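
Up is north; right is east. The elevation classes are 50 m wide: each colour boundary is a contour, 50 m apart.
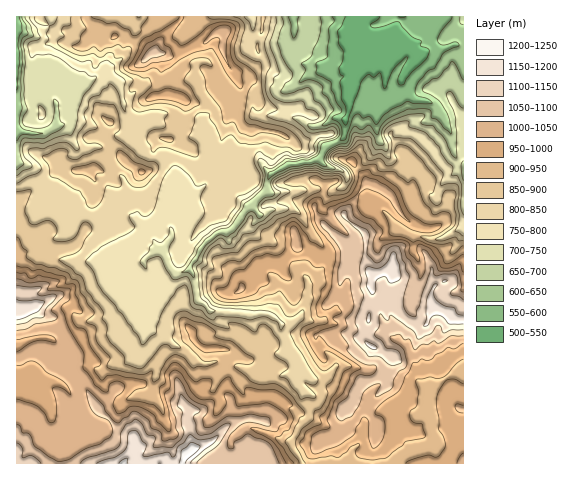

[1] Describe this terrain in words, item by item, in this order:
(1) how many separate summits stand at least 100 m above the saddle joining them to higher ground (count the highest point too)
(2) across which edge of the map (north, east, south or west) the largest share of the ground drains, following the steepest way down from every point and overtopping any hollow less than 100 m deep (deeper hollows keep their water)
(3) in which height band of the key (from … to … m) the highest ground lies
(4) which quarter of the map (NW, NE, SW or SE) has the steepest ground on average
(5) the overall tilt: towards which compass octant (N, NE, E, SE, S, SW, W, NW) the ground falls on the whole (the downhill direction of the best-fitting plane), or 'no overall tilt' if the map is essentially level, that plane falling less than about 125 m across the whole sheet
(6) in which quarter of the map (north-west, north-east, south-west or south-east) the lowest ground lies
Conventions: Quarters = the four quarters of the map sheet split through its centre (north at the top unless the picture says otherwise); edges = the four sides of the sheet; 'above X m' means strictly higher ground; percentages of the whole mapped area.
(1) There are 5 summits with 100 m or more of prominence.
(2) Most of the ground drains across the northern edge.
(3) Between 1200 and 1250 m: that is the band holding the highest ground.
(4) The steepest ground, on average, is in the north-east quarter.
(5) On the whole the ground falls towards the north.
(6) The lowest point lies in the north-east quarter of the map.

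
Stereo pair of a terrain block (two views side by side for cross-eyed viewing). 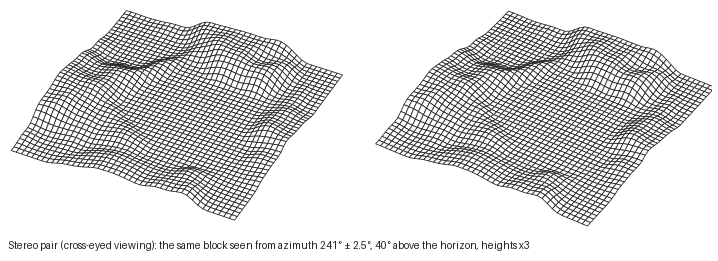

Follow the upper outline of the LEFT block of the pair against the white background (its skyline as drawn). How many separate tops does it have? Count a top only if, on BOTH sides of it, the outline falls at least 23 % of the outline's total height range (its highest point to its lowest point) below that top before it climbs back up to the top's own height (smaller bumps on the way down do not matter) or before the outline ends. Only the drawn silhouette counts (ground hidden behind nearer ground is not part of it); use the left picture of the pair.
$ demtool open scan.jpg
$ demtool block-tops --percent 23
1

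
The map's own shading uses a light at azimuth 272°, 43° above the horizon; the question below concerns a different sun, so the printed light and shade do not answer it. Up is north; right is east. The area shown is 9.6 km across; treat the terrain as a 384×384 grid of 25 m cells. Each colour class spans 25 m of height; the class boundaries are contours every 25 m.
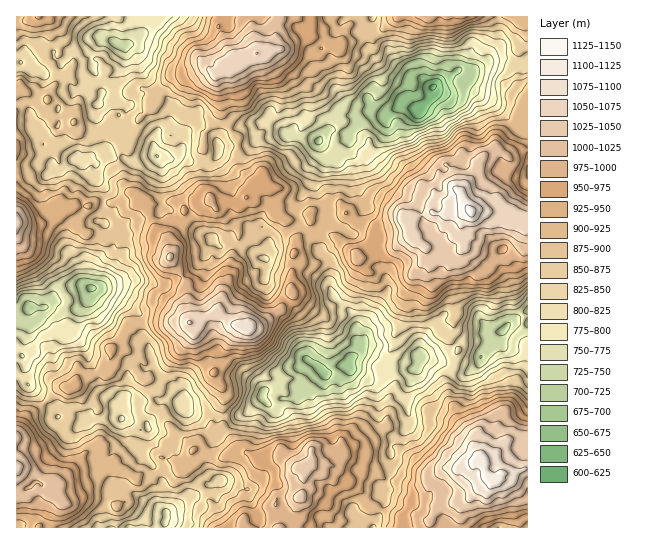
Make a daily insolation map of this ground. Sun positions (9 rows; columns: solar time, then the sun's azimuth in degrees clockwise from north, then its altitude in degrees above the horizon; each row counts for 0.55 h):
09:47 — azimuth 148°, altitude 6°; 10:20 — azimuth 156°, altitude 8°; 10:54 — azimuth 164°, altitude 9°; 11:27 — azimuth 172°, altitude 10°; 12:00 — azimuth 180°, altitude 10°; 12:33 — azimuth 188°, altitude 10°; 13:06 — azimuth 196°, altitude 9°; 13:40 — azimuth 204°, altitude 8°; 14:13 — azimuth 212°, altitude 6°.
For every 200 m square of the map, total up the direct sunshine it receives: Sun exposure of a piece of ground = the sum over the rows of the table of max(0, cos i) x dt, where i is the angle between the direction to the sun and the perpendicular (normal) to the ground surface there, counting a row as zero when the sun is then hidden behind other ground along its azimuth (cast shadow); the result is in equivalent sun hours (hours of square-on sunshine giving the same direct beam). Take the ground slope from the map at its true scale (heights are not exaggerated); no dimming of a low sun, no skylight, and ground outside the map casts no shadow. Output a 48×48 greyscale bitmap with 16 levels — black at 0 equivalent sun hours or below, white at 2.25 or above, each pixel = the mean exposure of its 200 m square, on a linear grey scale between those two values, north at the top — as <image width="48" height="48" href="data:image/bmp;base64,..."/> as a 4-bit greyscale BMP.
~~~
<image width="48" height="48" href="data:image/bmp;base64,Qk32BAAAAAAAAHYAAAAoAAAAMAAAADAAAAABAAQAAAAAAIAEAAATCwAAEwsAABAAAAAAAAAAAAAAABEREQAiIiIAMzMzAERERABVVVUAZmZmAHd3dwCIiIgAmZmZAKqqqgC7u7sAzMzMAN3d3QDu7u4A////AHRa3Lm7ynUzQwFDIyN2V2VoRGZniZvcuMypvLqbqGZlQhARNmZ5mHWIQSI3mKzdvJiIVHdSV4u4MyIAElaHhnpiI0RURou7qVRFVDVUW7u6hBEiMgMlZ5llVEd1ZmebuKdTNDN5hmZ6p1VXdVd3mGRndDRomYZVeGUgEkRVISZmib2od2VWVWVVMzI1ZnZDFBIxAUZTMlZDZ3eXVlITNFdmM0EBIjUzIUQyABRTRSNERBEiAjESQkNUZBABEiATRUMQAAEQAQJDEjIAAAAAARIjQwEREiISNAERMhAAFEYwATIAAAAAAAEiRDMyERIiEAJERVVDRpUQE0UQAAAAAAABIyUzIAASIAA3mpVFREMyRnmiAAAAAAAAESMiMQABEQAYvJd4iHZ4iZdmEAAAAAAAEiEBAAAAAAFENGrcmIZ4mYQ0VCEAAAABIhABAAAAARIhETV4dDasp1Z4pjEAAAAEQxERAAAAASIRIRNWdlfO2Feu7IQQEQASM0MjQwAAAFQxABRmdleKy5rf/+lmeHUySHVmVSAAAyERABIDVoqZu6vf/avNupZFd3iZhTEAERETIRACZ5qpiJmYeL7/24iHVpqmZ0MyAUMhIQACI0RENIUREn26loqYiry3V3epZUQyMgAABFIRATMAADaYU1m8qqrchpu92IiGUxARI0MRAAIAABaHQ4zcl4msqt/93P/JQzMzMSIzIAAQABMzRqu6hquZ3e/tzf7MqaqYZnmVEAExACIkiXmpd3mazKmqvM7Ku7vKmaq1EAATERNWZ5qWiEWHeZdYmrqnaaqYZ1NGMhASMyRTOYU1eph1V5hUaYZomtqmdlMSMhNGdVM1hzAlV6dFdVd5iXVYqWY3VEMSRXdlRnQ2ZCI1VWVHZ2aruGVGl0JEVCADjNqIipdnRHdDaGZ4icuJdiIlaJmGiENGeZibuGJEZlURQyJlRndkQgEjQyRFZlRTVVRYd1UhJCFFIAM0VREjEAEQEAAUQgABIxEzZ3dQEQEiITRCRCEQABIAAQEzAAAAAAEiRBARAAAAARESEBMRIjIxEBIxAAAAAAAhIhAQAAAAAQATEBRTZnZWVEUjQhASMxEgABIhAAAAAQABESRnZlM1eah2ZkV0RkMyAAAQARERAAAAAhA0EyNneXeFV4Z2VHdjEAAjMzMhAAAAAAAAADVlZ1NWV4dXZIhDM0VYhWQgAAAAAAAAE1V1VDIjNJp3VXmKloh2dkMhEAAAAAAANFh2MTMzRGdnmanMqquqqGVFQQAAAAAAJIYjMkVFdkWcztyprcu8qJplVCEAAAACRCETVlVUIyeqq8zLztqXibundUIAAAATIgAjRURiACRVeWmry5qJq6q8h1RUIAARECN0NFUhABMkdDRGq7qXiaiZiJeHZVZDRIdVVDEQATIiIAE0Vol2R4ZYe+663JiFZ5h4hCETVDMhAAABEBFHhEV3vN///ZiYaLy6d5mZhkEQADEBASI2QxRWrbz/7/7JmmiXeauqZmIAAjNDEUZ0RENCabu6rf67lw=="/>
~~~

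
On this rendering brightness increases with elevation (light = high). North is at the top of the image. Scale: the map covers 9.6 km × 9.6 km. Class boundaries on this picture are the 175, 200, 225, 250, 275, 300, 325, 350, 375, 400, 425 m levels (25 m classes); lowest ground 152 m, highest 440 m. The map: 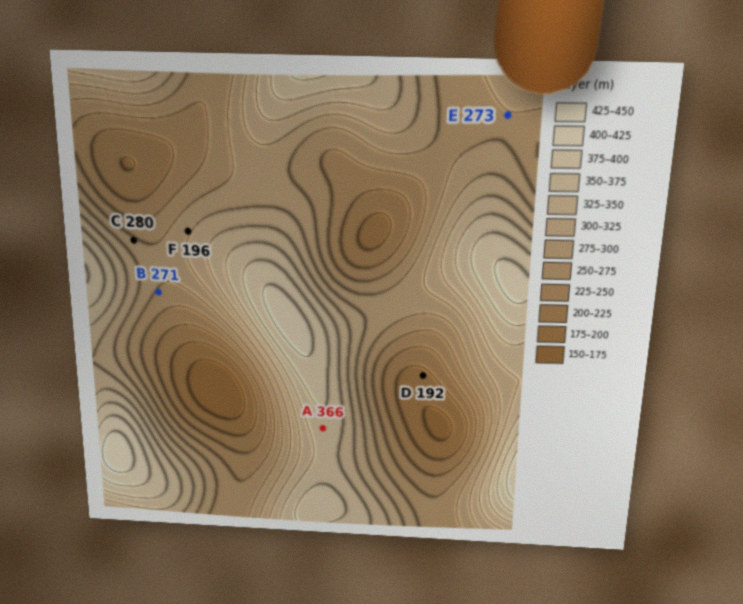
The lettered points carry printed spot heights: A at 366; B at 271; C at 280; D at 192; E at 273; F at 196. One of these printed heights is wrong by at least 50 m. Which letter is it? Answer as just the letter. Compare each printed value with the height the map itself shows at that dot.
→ F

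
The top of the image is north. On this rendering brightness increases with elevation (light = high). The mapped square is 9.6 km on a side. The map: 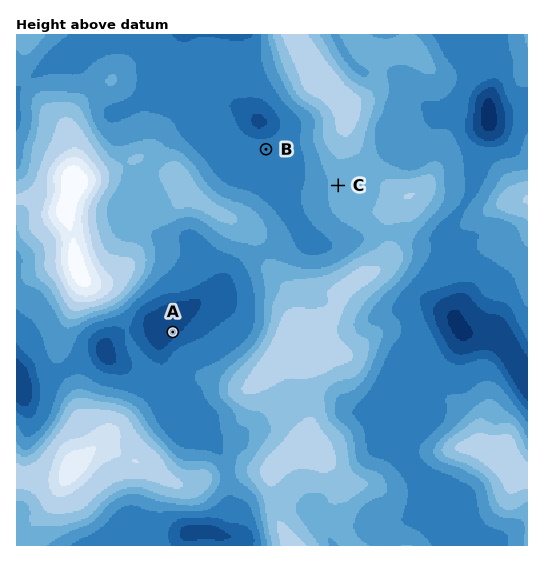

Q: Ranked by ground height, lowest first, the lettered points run A B C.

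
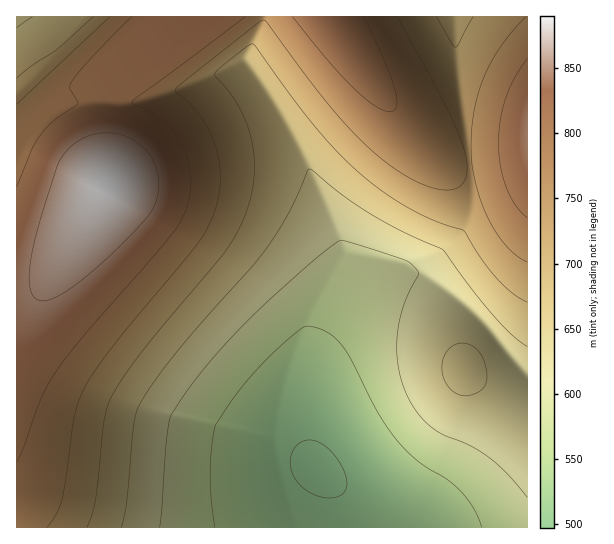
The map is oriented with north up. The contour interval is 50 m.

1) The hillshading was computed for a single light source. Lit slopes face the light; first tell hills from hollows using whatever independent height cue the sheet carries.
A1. SW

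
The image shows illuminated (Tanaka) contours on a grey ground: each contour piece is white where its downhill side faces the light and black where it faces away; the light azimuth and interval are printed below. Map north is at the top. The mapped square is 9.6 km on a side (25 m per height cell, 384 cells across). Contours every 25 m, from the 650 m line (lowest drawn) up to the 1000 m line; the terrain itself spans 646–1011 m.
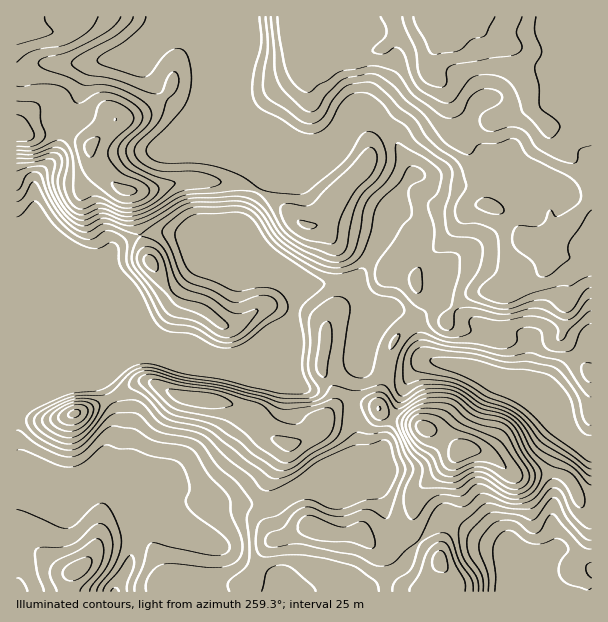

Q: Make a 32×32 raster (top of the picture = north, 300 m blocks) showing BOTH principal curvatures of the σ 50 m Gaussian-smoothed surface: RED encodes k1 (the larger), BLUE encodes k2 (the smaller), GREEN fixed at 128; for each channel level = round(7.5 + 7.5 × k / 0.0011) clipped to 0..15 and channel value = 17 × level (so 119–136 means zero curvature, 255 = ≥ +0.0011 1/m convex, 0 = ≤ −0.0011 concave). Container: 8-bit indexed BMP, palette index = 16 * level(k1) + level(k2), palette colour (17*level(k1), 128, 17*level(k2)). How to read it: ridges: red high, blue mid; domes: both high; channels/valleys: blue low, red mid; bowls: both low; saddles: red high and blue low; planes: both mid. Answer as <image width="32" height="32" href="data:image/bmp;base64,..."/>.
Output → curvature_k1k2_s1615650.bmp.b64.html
<image width="32" height="32" href="data:image/bmp;base64,Qk02CAAAAAAAADYEAAAoAAAAIAAAACAAAAABAAgAAAAAAAAEAAATCwAAEwsAAAABAAAAAAAAAIAAABGAAAAigAAAM4AAAESAAABVgAAAZoAAAHeAAACIgAAAmYAAAKqAAAC7gAAAzIAAAN2AAADugAAA/4AAAACAEQARgBEAIoARADOAEQBEgBEAVYARAGaAEQB3gBEAiIARAJmAEQCqgBEAu4ARAMyAEQDdgBEA7oARAP+AEQAAgCIAEYAiACKAIgAzgCIARIAiAFWAIgBmgCIAd4AiAIiAIgCZgCIAqoAiALuAIgDMgCIA3YAiAO6AIgD/gCIAAIAzABGAMwAigDMAM4AzAESAMwBVgDMAZoAzAHeAMwCIgDMAmYAzAKqAMwC7gDMAzIAzAN2AMwDugDMA/4AzAACARAARgEQAIoBEADOARABEgEQAVYBEAGaARAB3gEQAiIBEAJmARACqgEQAu4BEAMyARADdgEQA7oBEAP+ARAAAgFUAEYBVACKAVQAzgFUARIBVAFWAVQBmgFUAd4BVAIiAVQCZgFUAqoBVALuAVQDMgFUA3YBVAO6AVQD/gFUAAIBmABGAZgAigGYAM4BmAESAZgBVgGYAZoBmAHeAZgCIgGYAmYBmAKqAZgC7gGYAzIBmAN2AZgDugGYA/4BmAACAdwARgHcAIoB3ADOAdwBEgHcAVYB3AGaAdwB3gHcAiIB3AJmAdwCqgHcAu4B3AMyAdwDdgHcA7oB3AP+AdwAAgIgAEYCIACKAiAAzgIgARICIAFWAiABmgIgAd4CIAIiAiACZgIgAqoCIALuAiADMgIgA3YCIAO6AiAD/gIgAAICZABGAmQAigJkAM4CZAESAmQBVgJkAZoCZAHeAmQCIgJkAmYCZAKqAmQC7gJkAzICZAN2AmQDugJkA/4CZAACAqgARgKoAIoCqADOAqgBEgKoAVYCqAGaAqgB3gKoAiICqAJmAqgCqgKoAu4CqAMyAqgDdgKoA7oCqAP+AqgAAgLsAEYC7ACKAuwAzgLsARIC7AFWAuwBmgLsAd4C7AIiAuwCZgLsAqoC7ALuAuwDMgLsA3YC7AO6AuwD/gLsAAIDMABGAzAAigMwAM4DMAESAzABVgMwAZoDMAHeAzACIgMwAmYDMAKqAzAC7gMwAzIDMAN2AzADugMwA/4DMAACA3QARgN0AIoDdADOA3QBEgN0AVYDdAGaA3QB3gN0AiIDdAJmA3QCqgN0Au4DdAMyA3QDdgN0A7oDdAP+A3QAAgO4AEYDuACKA7gAzgO4ARIDuAFWA7gBmgO4Ad4DuAIiA7gCZgO4AqoDuALuA7gDMgO4A3YDuAO6A7gD/gO4AAID/ABGA/wAigP8AM4D/AESA/wBVgP8AZoD/AHeA/wCIgP8AmYD/AKqA/wC7gP8AzID/AN2A/wDugP8A/4D/AHWGtsWUcKapmJenp6iXdnaWh3Z2laa3lsjJkoeHh5aXhaa36dmUcaeYl5eGpbR0hYZ0dZemc5XpxoSDh4eGqIWWloWG6KeCp4aFdWVk2MiWhqenyKeWkvmVZHV2lIV0tYeHdnXHloSXdneHhoW3p8fp18e5hKaUk7R2dVPHlITIh4d3dqaVdoeHh4eHlpV0p7hzhbiUt7dklZeDlMRyldh3h4d3h4aGiIeHdnaGppOBk3V1hHO41oS1dIPZ14G05YeHhYWGhoeHd3aGh3aGxqNyd4d3dISk1sditfrp0vizdYOUpHSGdoZ1ZXaHh4eo2YSBc4VzlJS1+vb3x4WlpnGDlrjHgnV2loZldZeXuMjH98ilplGU+sXXyKfJhXRxosL3+fu1c3aVpoeWppe3lpXH2YO09PP9yJaVyMmTcoPYhJDR+fTEdXXZ+Pj39/nEtaP2tPb5gNe4ypWDkIF3c8Z3h4OAcMP2+Pf107CAgHFwkMR2hNNgs6akgXKEdXR12IeHd3d3g7DAgHBxhId3d4LZp3V11pRycIBwgpR1daXIh4eHh3eHh4eHdoKhkYZ3c8e4dXTntVKClKXY2LXIx4WHh4eHh3eHhJNzpfroknRzt7iFhpT3w+notqWEdHTFZIeHh4eHd3eDudf3t7X4xpKouJeGdIOkt7RylKV0hdmTd4eHh4d3cqX3xqiFdKe1hYSmlpOVlch0tujp6caVx6SHh4eHd4SC99Zkc4V3hYaGgpGBk8qmuHWFhpaGpqiGloeHh4aFg9f8pnN3h3eHgoGWuciht4enhnZ2l4aWqJeXh4eDo6VSwcODdXeHd4OjucjImIWDp3WmhnV1qKiXh3aFc5Lnc4OzkXJzdIV0cbj5yKeHhnSWhYa4h5amhoeXh6WAt/uyyNrIlWNzg3PF96eVx6dmdHWXlqi4uJd2mIaXtJDZx7X4+ff19vj399aEdHW355eGk4Z1ppWGdoeGdaaRkIS2x7aEdIWmppWFhnd3hnS36ZeEZHSVpnZ3hoWWp7e0kNjHk2JjdYWFhoeHd4eHdnTYp5KGl8eXdXWWqKd26da0psfXpoSEh4eHh3d2hKWEhbaTdZeol5WodZa4l5enhnaGl8rZxpaFh3eHhYaYyZV1hYSGhqaWlbi3p5eHhoenqJW3qJakp5aGd4Wnl5e4hmRkdpeXuKd0ZIW3hnZ3hZeXhpWFdHW4l4Z3hZeWuKe3hXWGhbm4loaGprh2d3eEcoFycnR2dqenhneGhae4h6fIx6eEt5aGh4eWloaHh6enuKeWhYWGhpaHh3dyx6eHh4eHl4WnqKiXl6eXhoeHmJeWp7i4poWHh4eHh4LYh3eHh4eGhriHh4eHh4Z2d4c="/>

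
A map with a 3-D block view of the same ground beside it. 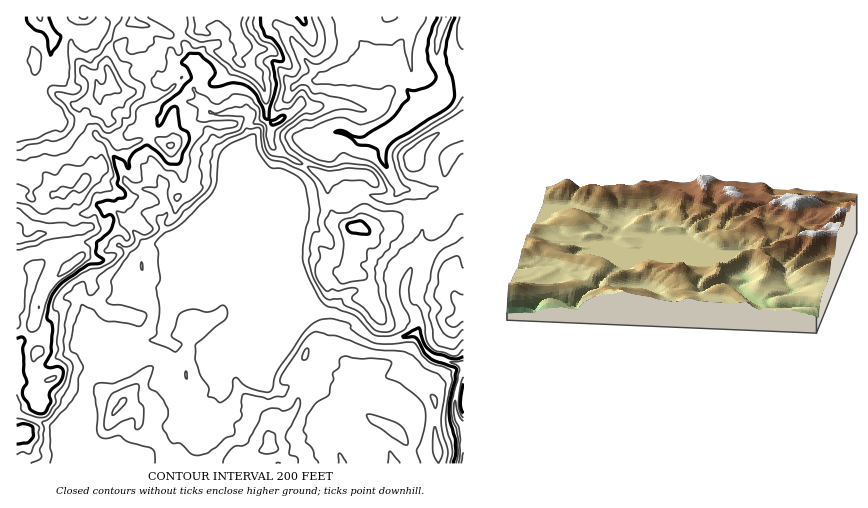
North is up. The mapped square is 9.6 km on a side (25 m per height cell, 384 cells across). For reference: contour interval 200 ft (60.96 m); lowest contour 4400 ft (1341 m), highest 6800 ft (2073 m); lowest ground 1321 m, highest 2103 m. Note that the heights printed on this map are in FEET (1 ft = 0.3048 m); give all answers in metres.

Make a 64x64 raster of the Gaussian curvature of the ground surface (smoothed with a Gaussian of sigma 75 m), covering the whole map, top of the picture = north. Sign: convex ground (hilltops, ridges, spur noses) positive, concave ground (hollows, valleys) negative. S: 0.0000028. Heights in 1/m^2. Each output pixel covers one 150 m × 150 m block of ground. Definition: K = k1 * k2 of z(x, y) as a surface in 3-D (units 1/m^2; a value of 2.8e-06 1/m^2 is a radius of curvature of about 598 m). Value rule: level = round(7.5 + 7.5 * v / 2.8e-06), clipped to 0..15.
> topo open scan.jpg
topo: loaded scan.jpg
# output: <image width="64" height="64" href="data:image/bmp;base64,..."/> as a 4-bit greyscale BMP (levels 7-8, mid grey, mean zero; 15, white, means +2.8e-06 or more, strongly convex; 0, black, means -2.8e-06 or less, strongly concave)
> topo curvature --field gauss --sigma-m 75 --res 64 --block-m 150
<image width="64" height="64" href="data:image/bmp;base64,Qk12CAAAAAAAAHYAAAAoAAAAQAAAAEAAAAABAAQAAAAAAAAIAAATCwAAEwsAABAAAAAAAAAAAAAAABEREQAiIiIAMzMzAERERABVVVUAZmZmAHd3dwCIiIgAmZmZAKqqqgC7u7sAzMzMAN3d3QDu7u4A////AGhWeIiIeIh4iIh4iIZnd4mHh4hqh3eId3eIeIeIhjVvd2d3d3h3eIeIiHd4eId3iHZnl1d3eHd3d4h3iHd4y6B2Z4iIh3d3h3d3d3d5iIeIh3i4iId3d3iId4d3d3i5i5und3d3dmeHiHd3h3iIh3eIiJeIiHh4eHd3d3d3eHeAn8iIiId2eHeJh3iId4h4iHd4hniIh3d4h4h4iHh3Z4d8YZqIeIeKd3iHiIiHeHh3iId3eHiIiHd3iHiIeIZmf8IAVoiHiIuHd4d3eHd3eHeId4d4eIiHd3iIiHeIhlbTpZ/Hd4d4epd3iHd3d3d3d4h3h3eIiIeIiIiHd4iGZ6a3ntdXd3d4mneId3eHiHd3iIZ4d4eIh3eHd4h4iIiXqkqrh4d3h3ebh3h3d3eHiIeYh3aHh3d3eId4iIiIeqdmOYQmdnd4dniIeHd3d3eIhmeKtZd3d3eHd3eIh3d4doaWZ4qGeHd4h3d5h3iId3h2eIiGh2d4h3h4h3d3eHiKYJd2j/eJhol3hmeIeJiId3d4h3e4eId4iHd3d3d3eIuGaGZ51lZ3eHeHeHd4p4iHd3iHdoiHeId4h4iHiIdmm2eHVlR2VneHeHd4d4dniId3d4d3eIiHd4iHiId4h1iwD5i7hWl3iHiIh3d3d3eIh3d3h3eIeYd4iIh3d4iGtrekZ6qYepeIiIh3iHeId4iIiIiIeIiKh3d3d3Z3iKcWuMWYVneJmIeIiId4iHd3h4h3iIiIh3moeHh3iXaHcSyYh4hFeHeIh3iIh2d3d4h3h3d4iIh3d5h4d3pDZWaeeHd4dcR4eIiHd4iIh3d4iHd3d3iIiHd2Znd3eHrLZneHeaeGt2d4iIeId4mXeIeId3h3eIiId3d3d3iYiphndoibtXiId2eIl4iIiIh3d3d3eHd4iIiId4d4eJeMl3d4d3d4dol6eHZ1Z4h3h3d3d4h4d4iIiIiId1h4douXh2d3Z3eHeGynhpd4iIh3d4d3eHd3iIiIiId1Z2iYhniHdoiHiJh3OKiomId4d3eIh3d4d3d4iIiId3aXdndmeIh3eIh3d4dkmah4h4iHd4h3d3h3d4iIiIh3eZaIhUd3h3d3d3iHh3M4iFZ4iIeHd3eIiIiIiIiIh3Z/lqmYd4iIeIeIeHeIh42Ilmd4eJd3d4iIiIiIiIiHd4t3eal3iIiId4mYeIiHnXhYqGiIiIiIiIiIiIiIiId2h3d4d3d4iIh3iZdoh3d4rzJ6p5eHd4eIiIiIiIiId3d3d3d4d3h4iHd4h1h3iIdqibdgcnd3eIiIiIiIiIh3d4h4d3d3iHiIh2d3ppeYhlM3ieanp4iHd4iIiIiIiHd3qIh2d3iHd3iGZ3ekmleHd3d3XaKGeXd3iIiIiIiId3eGiHZniHeIdnl3h6Z5Z6db6lcnB/0mZ3d3iIiIiIh3d3WHfMuXd4d3iZd3l4eHd4m5S4yJh1WWeHeIiIiIiHd4iKZby3d3d3d4iIlnh3h2hnZ4SFd4qHiHeIiIiIiIiIiHdmh4d3d3d3eIeXh3aHd2JuhXeHhnVoeIeIiIiIh4iIdWmXZ3d2d4d4dnd3d4iHh6mHh2eWPciId3iIiIiHiIh2eId3iKiId3h3iHd5mnd4l3aVeHltqJhXd4iIiIiIiHV4h2RVSXeHeIeId3eJZchodYiIeIZXioV3iId3iIiZZHmYiMhJdoZnd3eIh3eH2ldn15eIp2iIlnd4d3eIiZiMhod52HVndnd3d3d3h4eYSZVJh4d3Rnh4iHh3d4iJZrhjyY+2d4l2d4d3eHeHd3Z+rYiHh3ZXd3iIh3dkmYUDeYeIiGd3q5d3h3d3iHd4h3hpVpiIh1d3eIiHdzRyh2irlFd0aFjMl4iHhnl3h2iIhzd3mpiqeIh4qIh1X6BYmJmGeHd3SLuXiIh1iVl4l3eEPGiGRv+niHaJh4WPh5mYiHiIh3dGiIh4iIl5iHZmdqZHeJIWipVnh3h3y5da24iHd2d3iHZ4iGd3iIiHemOK90Sbd3lzdmY4mKW/UCrJh4iIh3eIiIh3eHeHiHeLtXaZ+ndXiXaJdjmu8AJKqImGiIiHd3d3iHd4d3d3iImTVHSHZ3l4eHh2h3hyddKqaIiIiIiIiHd4d3h2l3eHiol3mXiIunZ4d4e0WYn6AHYIOpZmZ4mZh4iHiJeJd3d3fFaIeGeXd4SIeGmHeHdUim9khmd4d3h3d3eImTh3dbhnVpd4iXRpd4d4eIeHiPt7jpd3eHeIh3h4h4iJN3h1qHu3h4h4l2dZeJaYeIiWuXfDeYeHd3iImWZ3d3hnd2R5ZYaHp4h3ipd4Roh3iYR4iLBbl4d3d3iHWZh3mHd3Z5mHpXeYmHZ4Z9xYd1N3apiHh3iniIh4d3iJiJaHeImHiIj2S7dniHiIR3iIhqlXhYioVneId4eIeHh3hnd3fKeIdHh8iId3eIdJuIiHuWZ3ZYdFd3d3iIiHd3eIiHd5lnd1iYU3d3h3h6ipeKh2d3qGeGmHd3h4iHd3d4WHd3d3d3aYpkd3iHeHhGYod4ukj4d4iod3d3d3d3d3iId3iHeYl4iXRoh3d4d4eXd4eJeGV4eah3d3d4d4d3eId4d3hndlh4lniWd4pgPbpnd1d6dXl4qHiHh3iHh3d3Z3l3d1d3VliolpiHh3d4d3d2WYmXeId3d3d3eIiHd3eni3dqeXavpGeWhnmZmHmXd3iHiHV3p4mId3d4iIeJm0ty"/>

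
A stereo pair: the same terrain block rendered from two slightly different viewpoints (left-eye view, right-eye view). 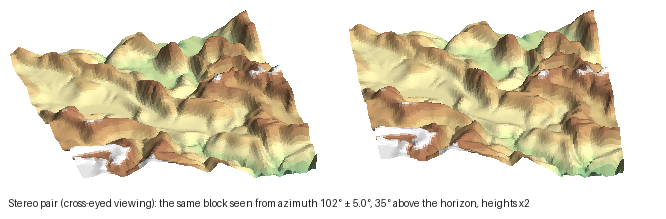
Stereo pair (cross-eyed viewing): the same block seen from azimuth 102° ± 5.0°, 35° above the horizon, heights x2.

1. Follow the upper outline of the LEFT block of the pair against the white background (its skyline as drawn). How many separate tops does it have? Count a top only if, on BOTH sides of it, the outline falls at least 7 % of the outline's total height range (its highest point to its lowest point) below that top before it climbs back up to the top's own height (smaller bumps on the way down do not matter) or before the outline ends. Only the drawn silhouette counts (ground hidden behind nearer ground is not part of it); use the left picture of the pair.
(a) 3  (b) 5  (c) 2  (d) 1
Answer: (c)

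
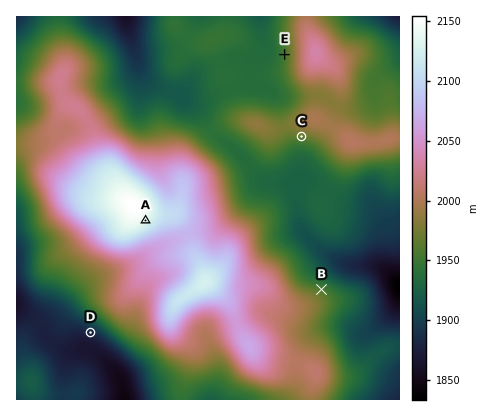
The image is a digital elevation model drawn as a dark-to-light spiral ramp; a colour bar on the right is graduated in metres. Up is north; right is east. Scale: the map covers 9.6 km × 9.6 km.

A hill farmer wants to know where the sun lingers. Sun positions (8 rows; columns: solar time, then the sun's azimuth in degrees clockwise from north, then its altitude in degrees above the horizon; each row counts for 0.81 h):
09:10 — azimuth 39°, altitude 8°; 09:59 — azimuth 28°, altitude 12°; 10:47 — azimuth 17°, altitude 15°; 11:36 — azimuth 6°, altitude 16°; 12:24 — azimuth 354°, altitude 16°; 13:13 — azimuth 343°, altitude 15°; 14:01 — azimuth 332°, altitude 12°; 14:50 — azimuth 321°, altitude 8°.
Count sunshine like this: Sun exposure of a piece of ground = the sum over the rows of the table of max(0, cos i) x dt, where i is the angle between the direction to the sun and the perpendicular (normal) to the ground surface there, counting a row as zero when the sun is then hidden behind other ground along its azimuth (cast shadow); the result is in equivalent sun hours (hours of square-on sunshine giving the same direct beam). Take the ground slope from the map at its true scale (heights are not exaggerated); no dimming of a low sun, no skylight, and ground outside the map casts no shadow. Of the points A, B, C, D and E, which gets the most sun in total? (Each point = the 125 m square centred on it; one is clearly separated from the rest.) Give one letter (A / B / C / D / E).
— B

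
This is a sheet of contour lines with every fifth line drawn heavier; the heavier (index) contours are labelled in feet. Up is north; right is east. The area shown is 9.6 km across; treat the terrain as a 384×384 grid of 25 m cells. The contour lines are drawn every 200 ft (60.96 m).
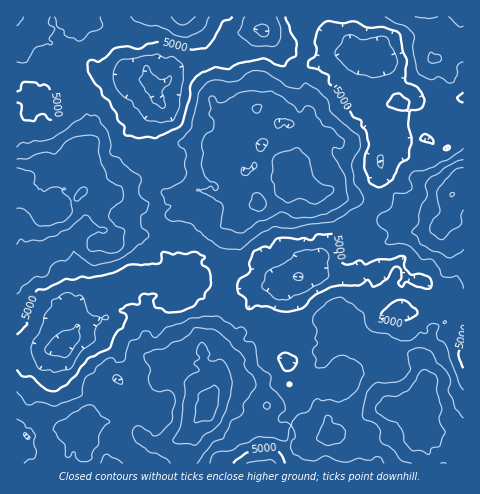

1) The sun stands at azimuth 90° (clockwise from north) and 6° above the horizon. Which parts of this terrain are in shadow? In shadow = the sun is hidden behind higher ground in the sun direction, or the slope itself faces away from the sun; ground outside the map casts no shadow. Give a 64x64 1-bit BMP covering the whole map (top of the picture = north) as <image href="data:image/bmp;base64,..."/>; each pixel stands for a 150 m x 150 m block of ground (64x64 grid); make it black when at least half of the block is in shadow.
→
<image width="64" height="64" href="data:image/bmp;base64,Qk0+AgAAAAAAAD4AAAAoAAAAQAAAAEAAAAABAAEAAAAAAAACAAATCwAAEwsAAAIAAAAAAAAA////AAAAAAAOAs4AfggeAA6ETAAeAD8AB4HYAA5APwAPg9wAAeB/AAcD3wAB8H8ABgC/gAHwfwAHAP/AAHH/AAMA/8AAc/gAAYB/wABn+AAB4P/gAO/yAAfg/+AAb+OAD+HzcAAH78AP4/kQAQP/wA/x+AABge/AH/nggAPgw8AP/8CAA+BBgA//xMAB4GEAB/9PwABAgMAD/8/AAegAwAH/w4AB+AHAAP9BgADwAIAA7wGAMfAB8ABkAIAD4AGYAGAA0AfwAAAAAADwAfgAAwAEQPgA+AA7AAAAeAD8AHkAAAAwAOgEeQAgAXAAfgG8AOAAcAD8Q/wB4AAwAH4D+AHgADgBHIfwAMwAoAADn+BgAAH4AAG/8GAgAB4AAP/wIAAMvgIAc/AIAAIeAAA/+AAAAQ5GAD/8CAgIgMxAP/wAAAvAnMA//AAAB8wcAD/+BgAH6PwIP/4GAAf4/AA//mcAB+h4AA++JwAP8DwAD4+PAI/wGAAHh58AH/AAAAIRD0A/7AAAA4AHAD/8AAADgAcAf/wAAAOABkB/+AAAABAMQP/zAAAIYAzA//OAAGBgDIH/8wAAAOAAAP/xgIAH4AAAP+OAAD/AAAA/g0AA/+AAAAOAAAH/4AAAAgAAAf/gAAACAA+B/+AAAAYAP4D/wQAABgB/AP/AAAAOAH8Az8QGAs4Af4AOBg=="/>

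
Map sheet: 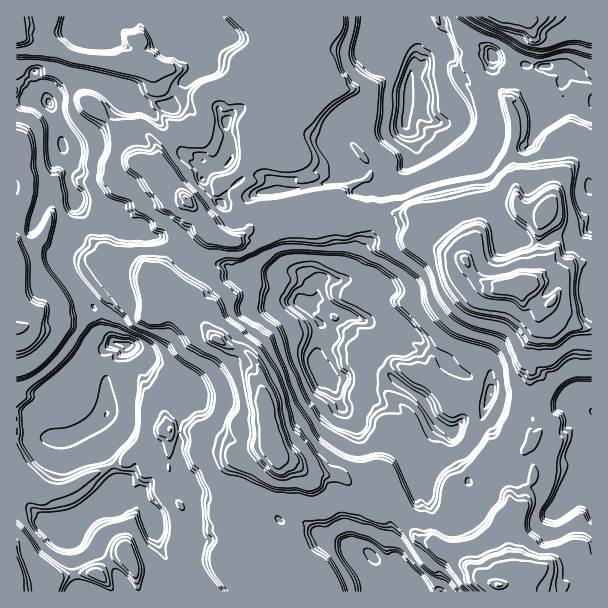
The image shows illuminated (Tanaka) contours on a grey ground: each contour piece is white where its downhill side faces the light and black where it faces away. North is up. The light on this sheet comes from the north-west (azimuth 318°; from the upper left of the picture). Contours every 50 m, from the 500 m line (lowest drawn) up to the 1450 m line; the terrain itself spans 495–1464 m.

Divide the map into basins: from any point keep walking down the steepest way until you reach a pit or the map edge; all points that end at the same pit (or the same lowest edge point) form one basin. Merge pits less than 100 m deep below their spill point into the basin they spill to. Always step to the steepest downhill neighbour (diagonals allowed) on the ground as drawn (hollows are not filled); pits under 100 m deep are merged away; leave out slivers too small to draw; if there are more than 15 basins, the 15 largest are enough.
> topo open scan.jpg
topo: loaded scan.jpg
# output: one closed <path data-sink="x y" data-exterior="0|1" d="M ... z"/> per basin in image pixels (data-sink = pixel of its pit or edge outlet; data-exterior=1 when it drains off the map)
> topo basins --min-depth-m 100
<path data-sink="327 375" data-exterior="0" d="M492 200l-14 7 0 23-6 16-8 13-8-14-11-12-28-22-10 3-38-2-16 8-17-3-9 5-37 1-6-11 2 10-16 10-15 6-6-4-4 0-9 7-6 0-14-6-24-29-5 21-6 9-1 7-18 29 0 9 4 15 14 14 14 6 12 11 9 11 12 8 19 6 10 10 4 10 0 14 6 19 0 14 8 18 2 18 3 3 18 8 12 9 33 0 6 6 27-3 14 20 17 9 6 9 3 9 0 11 4 4 16 2 12 8 30 22 5 6 16 6 2 8 91 0 0-14-18 0-12 10-9 1-15-5-7-8-5-2-12 8-8 2 5-6 0-23-5-25 19-27 2-14 8-10 0-18-7-13-3 3-11 0-3 8-6 4-18 1-2-2 2-9-14-12 3-25-7-11 4-3 3-6 6-18 0-13 13-29 6-27 0-16 6-7 18 0 5 4 10 16 4 1 6-3 3 7 14 11 10 4 16 3 0-111-4-1-6 5-12 1-21-9-6 2-18-4-7-7-17 3z"/><path data-sink="128 345" data-exterior="0" d="M183 196l-13 0-12 9-14 0-14 14-2 30 2 5 18 16 1 7-9-6-24-6-6-5-2-8-16-11-20-7-16-2-6-3-4 1-3 7-13 15-14 6 0 12 2 2 21 2 10 14 0 6-13 23-9 8-11 4 1 171 16-14 11 4 24-2 36-19 21-7 9-11 15-1 2-3-1-9 12-8 6 0 2 4-1 39 5 12 7 7-1 12 6 11 6 5 26-3 19 15 10 1 3-15 4-8-6-7 2-14 6-12 20-18 0-16-10-24 0-14-4-10-2-23-4-10-10-10-19-6-12-8-11-13-10-9-14-6-14-14-4-15 0-9 18-29 12-33-5-12z"/><path data-sink="408 93" data-exterior="0" d="M551 16l-25 1 3 4 1 11-8 9-10 16-1 9 1 6 5 5 0 13-8 12-5-6-12 0-8-10-8-17-6-6 0-9 4-6-2-13 10-19-176 0 0 11-5 8 1 18-4 21 9 3 0 7-11 12-7 15-33 24-3 6 0 17-5 9 2 15-15 12 3 12 10 18 0 6 15-6 13-10 17-4 12 0 5-4 4-7 4-1 6 2 5 6 12-1-4 11 8 4 8 0 16-8 38 2 10-3 28 22 11 12 8 14 8-13 6-16 0-23 2-2 12-5 9 8 17-3 7 7 18 4 7-10 6-20 8-12 14-14 14-8 0-123-23-3-5 4z"/><path data-sink="50 104" data-exterior="0" d="M17 32l-1 114 9 3 0 21 5 19-5 12-9 8 0 48 14-5 13-15 3-7 4-1 6 3 16 2 20 7 13 9 11 15 24 6 9 6-1-7-18-16-2-5 2-30 14-14 14 0 12-9 12-1-12-13-12-4-17-12-5-5-8-21-37-35 9-18 3-13-1-3 2-6-2-4-28-3-11-4-4-5-32-9z"/><path data-sink="119 504" data-exterior="0" d="M168 430l-6 0-10 6-2 2 1 9-2 3-15 1-9 11-21 7-36 19-24 2-11-4-17 15 1 82 10 1 9-1 6-5 14 0 28-6 14 2 13-14 11-6 5 1 10 19 10 2 15 7 17 5 12 0 12-8 7 8 6-8 18-11 0-12 12-23-9-2-19-15-26 3-6-5-6-11 1-12-7-7-5-12 1-39z"/><path data-sink="372 557" data-exterior="0" d="M276 456l0 3-20 18-4 8-4 18 6 7-4 8-2 12-10 16 10 2 9 8 21 9 13 9 10 10 4 8 194-1-1-7-16-6-5-6-30-22-12-8-16-2-4-4 0-11-3-9-6-9-17-9-14-20-27 3-6-6-33 0-12-9z"/><path data-sink="591 411" data-exterior="1" d="M549 304l-11 7 0 15-9 19 3 38 6 9 0 12-4 9-4 15 4 13-6 6 6 14 0 18-8 10-3 17-18 24 0 7 5 18 0 23-3 5 20-9 13 12 18 3 15-11 12 2 7-2 0-248-26-8-14-11z"/><path data-sink="227 122" data-exterior="0" d="M258 76l-4 3-17 0-30 11-5 6 0 9 4 9-1 18-26-2-5 8-16 11 0 15 8 6 4 12 32 34 3 8 11 11 14 6 6 0 12-10 0-7-10-18-3-12 15-12-2-15 5-9 0-17 5-8 14-10-1-13 7-8-19-19z"/><path data-sink="491 395" data-exterior="0" d="M515 284l-9 2-6 7 0 16-6 27-13 29 0 13-6 18-3 6-4 3 7 11-3 25 14 12-2 9 2 2 18-1 6-4 3-8 11 0 10-10-4-13 4-15 4-9 0-12-6-9-3-38 9-19 0-15 3-5-14-18z"/><path data-sink="494 56" data-exterior="0" d="M525 16l-42 0-11 19 2 13-4 6 0 9 6 6 12 23 4 4 12 0 5 6 8-12 0-13-5-5-1-6 1-9 10-16 8-9-1-11z"/>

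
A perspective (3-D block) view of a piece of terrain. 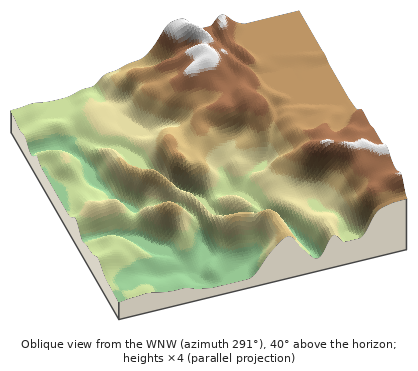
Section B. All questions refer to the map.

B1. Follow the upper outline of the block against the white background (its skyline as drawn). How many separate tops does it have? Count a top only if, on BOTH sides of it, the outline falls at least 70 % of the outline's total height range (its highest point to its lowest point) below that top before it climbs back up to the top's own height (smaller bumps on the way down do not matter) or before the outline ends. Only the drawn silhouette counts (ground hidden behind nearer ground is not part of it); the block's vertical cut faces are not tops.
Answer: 0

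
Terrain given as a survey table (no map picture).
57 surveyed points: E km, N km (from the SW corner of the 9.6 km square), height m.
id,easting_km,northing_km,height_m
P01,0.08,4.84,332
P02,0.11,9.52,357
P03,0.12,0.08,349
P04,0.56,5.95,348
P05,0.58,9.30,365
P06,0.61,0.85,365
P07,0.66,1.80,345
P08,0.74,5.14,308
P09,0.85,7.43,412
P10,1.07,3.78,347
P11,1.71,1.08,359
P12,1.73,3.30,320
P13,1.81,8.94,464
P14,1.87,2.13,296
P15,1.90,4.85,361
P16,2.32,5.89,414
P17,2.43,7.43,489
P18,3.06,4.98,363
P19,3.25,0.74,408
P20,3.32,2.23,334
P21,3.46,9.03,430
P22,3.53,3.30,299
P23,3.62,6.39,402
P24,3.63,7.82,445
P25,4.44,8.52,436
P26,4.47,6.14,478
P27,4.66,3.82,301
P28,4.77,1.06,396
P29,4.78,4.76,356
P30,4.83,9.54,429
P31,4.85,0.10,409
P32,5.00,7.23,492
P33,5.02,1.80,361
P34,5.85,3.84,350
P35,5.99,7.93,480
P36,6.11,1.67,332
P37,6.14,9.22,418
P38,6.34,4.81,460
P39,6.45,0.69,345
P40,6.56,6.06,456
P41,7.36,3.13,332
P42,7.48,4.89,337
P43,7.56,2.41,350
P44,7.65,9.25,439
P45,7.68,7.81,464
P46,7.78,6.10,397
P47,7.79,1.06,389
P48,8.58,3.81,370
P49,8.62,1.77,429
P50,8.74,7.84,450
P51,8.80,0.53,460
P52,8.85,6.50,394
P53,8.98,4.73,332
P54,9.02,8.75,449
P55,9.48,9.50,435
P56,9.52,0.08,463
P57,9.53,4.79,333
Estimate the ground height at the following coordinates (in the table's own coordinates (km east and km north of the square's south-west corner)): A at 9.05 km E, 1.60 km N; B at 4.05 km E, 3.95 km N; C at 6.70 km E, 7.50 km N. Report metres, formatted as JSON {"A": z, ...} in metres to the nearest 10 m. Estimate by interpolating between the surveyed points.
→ {"A": 450, "B": 300, "C": 470}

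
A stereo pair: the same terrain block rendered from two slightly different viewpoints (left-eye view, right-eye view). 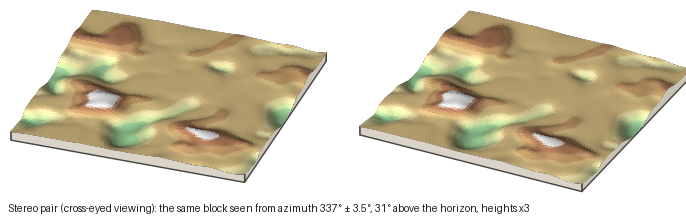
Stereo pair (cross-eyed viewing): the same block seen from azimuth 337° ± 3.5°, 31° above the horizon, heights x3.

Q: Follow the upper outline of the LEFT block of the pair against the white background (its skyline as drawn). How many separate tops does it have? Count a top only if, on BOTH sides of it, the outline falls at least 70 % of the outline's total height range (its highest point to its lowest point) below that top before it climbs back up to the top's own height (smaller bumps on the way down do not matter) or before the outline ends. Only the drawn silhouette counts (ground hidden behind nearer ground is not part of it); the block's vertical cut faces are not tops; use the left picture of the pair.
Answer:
0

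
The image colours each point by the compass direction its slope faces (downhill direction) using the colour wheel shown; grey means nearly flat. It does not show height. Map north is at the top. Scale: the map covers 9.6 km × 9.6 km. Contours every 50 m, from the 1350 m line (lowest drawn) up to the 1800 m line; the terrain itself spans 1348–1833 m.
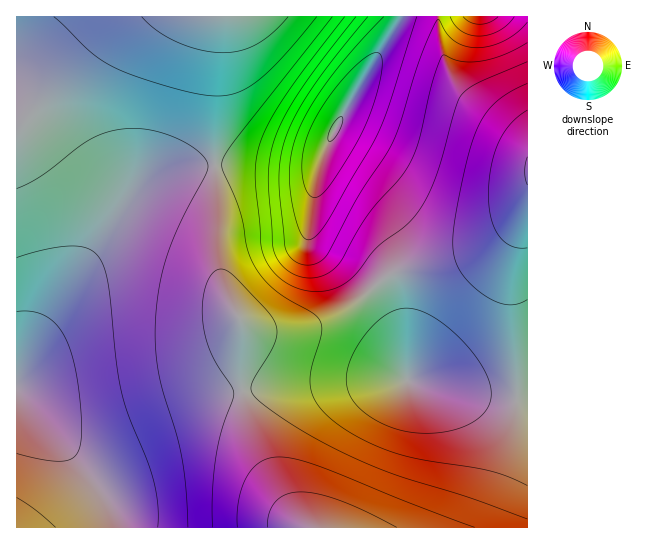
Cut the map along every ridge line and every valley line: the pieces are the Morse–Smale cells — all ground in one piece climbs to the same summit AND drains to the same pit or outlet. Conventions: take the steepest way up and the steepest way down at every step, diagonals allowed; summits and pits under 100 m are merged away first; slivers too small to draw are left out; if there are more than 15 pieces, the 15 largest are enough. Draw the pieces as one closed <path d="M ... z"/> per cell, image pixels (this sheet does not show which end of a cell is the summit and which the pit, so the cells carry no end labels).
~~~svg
<path d="M214 165l-40 6-31 13-15 15-11 15-88 133-13 27 1 154 291-1-15-13-10-16-20-40-15-39-5-22-3-27 3-41-2-7-16-29-6-24 0-47-3-52z"/><path d="M321 160l-6 7-9 2-56-4-35 1 4 56 0 47 6 24 16 29 2 7-3 41 4 33 15 46 24 49 10 16 16 14 218 0 1-127-21-1-46-7-48-10-6-4-3-28-5-25-14-31-20-23-15-11-29-16-10-12 1-27z"/><path d="M438 16l-39 1-6 14-36 58-32 60-10 38-4 46 10 12 29 16 15 11 20 23 14 31 5 25 1 22 4 8 76 16 42 3 1-255-57-45-14-14-8-13-8-23z"/><path d="M221 16l-104 1-42 44-42 49-8 9-9 2 1 252 28-52 83-122 15-15 15-8 21-7 36-4 0-78z"/><path d="M398 16l-176 0-3 11-4 60 0 78 35 0 37 4 19 0 9-2 5-5 12-28 25-45 36-58 6-10z"/><path d="M527 16l-88 1 0 20 2 13 8 23 8 13 14 14 56 44z"/><path d="M118 16l-102 1 1 103 8-1 8-9 42-49z"/>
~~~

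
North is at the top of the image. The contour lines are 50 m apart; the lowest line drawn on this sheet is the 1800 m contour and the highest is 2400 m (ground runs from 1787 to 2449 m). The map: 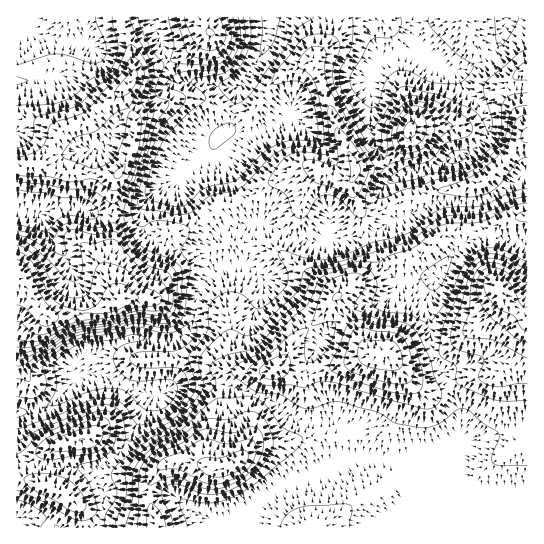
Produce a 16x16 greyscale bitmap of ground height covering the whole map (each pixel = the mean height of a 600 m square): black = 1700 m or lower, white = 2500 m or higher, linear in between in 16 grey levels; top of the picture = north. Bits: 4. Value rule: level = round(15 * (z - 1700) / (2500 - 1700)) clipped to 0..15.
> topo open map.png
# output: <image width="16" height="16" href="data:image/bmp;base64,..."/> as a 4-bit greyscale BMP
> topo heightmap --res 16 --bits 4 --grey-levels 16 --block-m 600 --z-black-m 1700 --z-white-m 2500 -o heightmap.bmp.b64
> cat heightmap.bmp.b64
<image width="16" height="16" href="data:image/bmp;base64,Qk32AAAAAAAAAHYAAAAoAAAAEAAAABAAAAABAAQAAAAAAIAAAAATCwAAEwsAABAAAAAAAAAAAAAAABEREQAiIiIAMzMzAERERABVVVUAZmZmAHd3dwCIiIgAmZmZAKqqqgC7u7sAzMzMAN3d3QDu7u4A////AGd4qIiJiIiIeGiruYiIiIh4hpvLmIiIiUV1WJmIiZmZVERFiZmruaqFRFZ4qcyqu8uXdWaJqprNyrumVWmoiM2pqXVVZneImXeHVVVVVWd4d4c0RWZ1VWaZiEM0ZnVTRomIUzM0VHU1ZolkMzQyQzRmaGZSRSIiI1VnV3M0MiIi"/>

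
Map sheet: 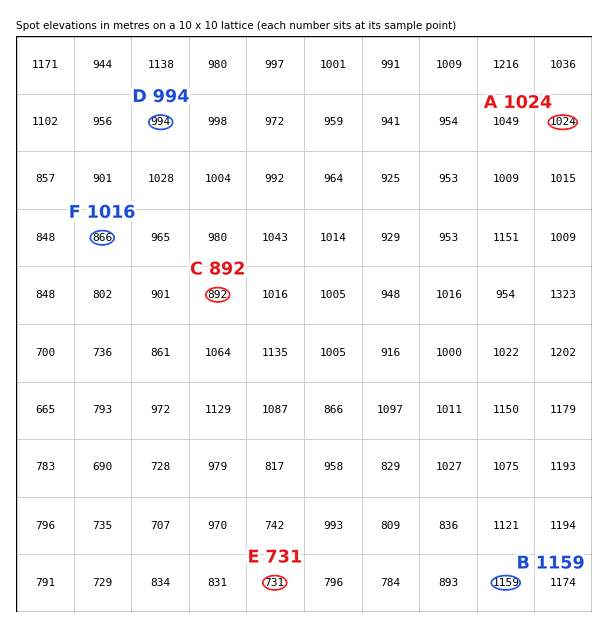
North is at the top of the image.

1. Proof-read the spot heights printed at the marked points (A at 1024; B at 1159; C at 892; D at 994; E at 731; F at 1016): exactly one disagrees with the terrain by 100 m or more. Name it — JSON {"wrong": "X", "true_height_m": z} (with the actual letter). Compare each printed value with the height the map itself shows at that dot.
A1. {"wrong": "F", "true_height_m": 866}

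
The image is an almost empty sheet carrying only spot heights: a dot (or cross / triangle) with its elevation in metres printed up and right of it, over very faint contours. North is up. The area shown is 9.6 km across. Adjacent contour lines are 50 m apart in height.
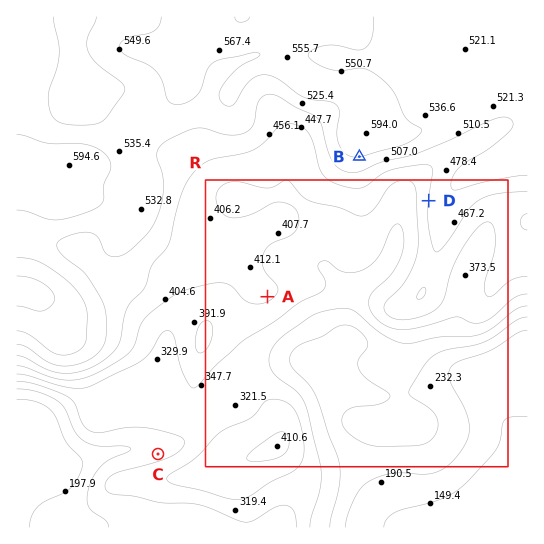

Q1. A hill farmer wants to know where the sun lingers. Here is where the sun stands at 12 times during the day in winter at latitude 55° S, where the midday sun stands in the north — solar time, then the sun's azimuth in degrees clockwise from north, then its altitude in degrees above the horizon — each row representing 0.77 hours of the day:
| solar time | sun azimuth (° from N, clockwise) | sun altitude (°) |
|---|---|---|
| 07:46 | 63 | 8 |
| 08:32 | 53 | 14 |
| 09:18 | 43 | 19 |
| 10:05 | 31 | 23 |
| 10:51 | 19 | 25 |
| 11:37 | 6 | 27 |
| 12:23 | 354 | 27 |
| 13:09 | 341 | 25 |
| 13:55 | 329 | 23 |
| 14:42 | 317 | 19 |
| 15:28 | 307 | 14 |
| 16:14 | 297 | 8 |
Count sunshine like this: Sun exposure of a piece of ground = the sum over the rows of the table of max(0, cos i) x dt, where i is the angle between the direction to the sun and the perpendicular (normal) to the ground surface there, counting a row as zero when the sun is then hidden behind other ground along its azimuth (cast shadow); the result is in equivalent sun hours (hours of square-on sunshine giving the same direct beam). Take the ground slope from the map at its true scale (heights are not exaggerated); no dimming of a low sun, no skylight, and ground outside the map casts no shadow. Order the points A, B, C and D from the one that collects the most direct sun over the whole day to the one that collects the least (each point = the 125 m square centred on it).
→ C > D > A > B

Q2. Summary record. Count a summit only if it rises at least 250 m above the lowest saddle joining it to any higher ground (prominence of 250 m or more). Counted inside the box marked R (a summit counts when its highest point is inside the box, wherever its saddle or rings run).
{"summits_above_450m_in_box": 0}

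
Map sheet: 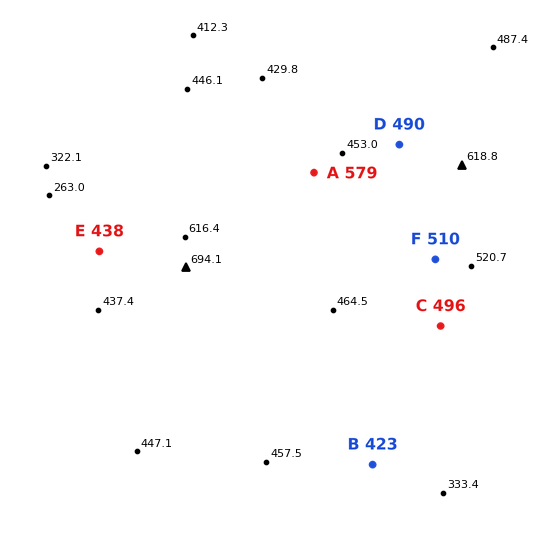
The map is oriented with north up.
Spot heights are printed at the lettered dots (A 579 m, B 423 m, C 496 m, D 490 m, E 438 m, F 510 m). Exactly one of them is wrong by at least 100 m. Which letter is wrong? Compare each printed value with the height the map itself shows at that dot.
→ A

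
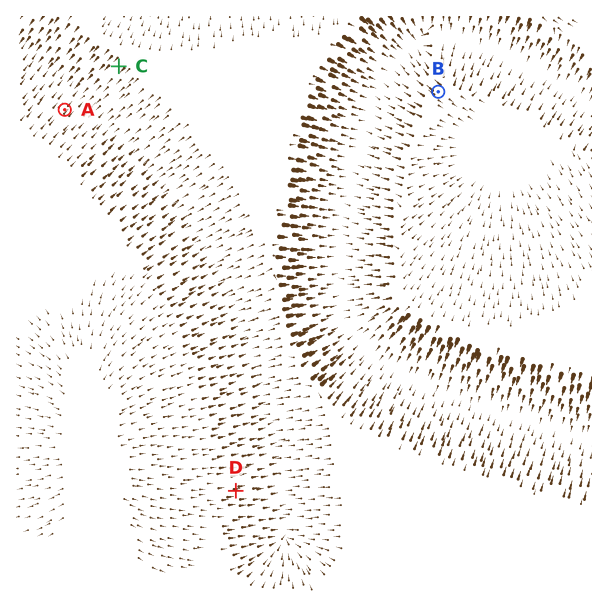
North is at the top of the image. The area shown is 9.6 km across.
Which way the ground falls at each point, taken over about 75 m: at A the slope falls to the NE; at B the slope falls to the NW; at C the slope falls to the SW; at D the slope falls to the E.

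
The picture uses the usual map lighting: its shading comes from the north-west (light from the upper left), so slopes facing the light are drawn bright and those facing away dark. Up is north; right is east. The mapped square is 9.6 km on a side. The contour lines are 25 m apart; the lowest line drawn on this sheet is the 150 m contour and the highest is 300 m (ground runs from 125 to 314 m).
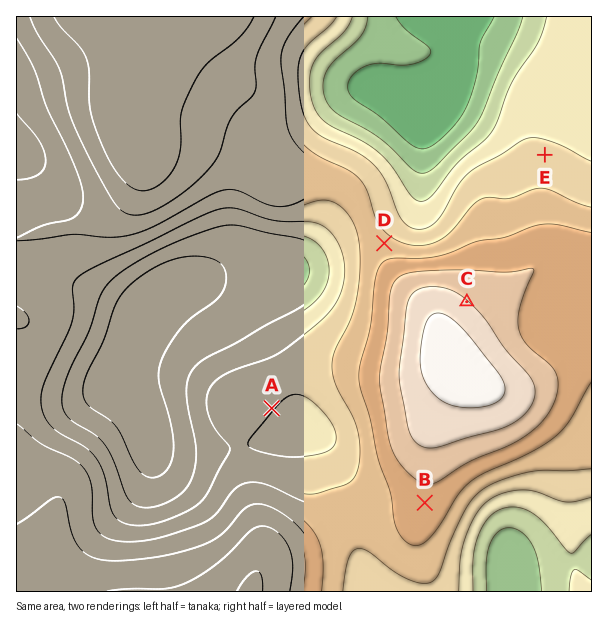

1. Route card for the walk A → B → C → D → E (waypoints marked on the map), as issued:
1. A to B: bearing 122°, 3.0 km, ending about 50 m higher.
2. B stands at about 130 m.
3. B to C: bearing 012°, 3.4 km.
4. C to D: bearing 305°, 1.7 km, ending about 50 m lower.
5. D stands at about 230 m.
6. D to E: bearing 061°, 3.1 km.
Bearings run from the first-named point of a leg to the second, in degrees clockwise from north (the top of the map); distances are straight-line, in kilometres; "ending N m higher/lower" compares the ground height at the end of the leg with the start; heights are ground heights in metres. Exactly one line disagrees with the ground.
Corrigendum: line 2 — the height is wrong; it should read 250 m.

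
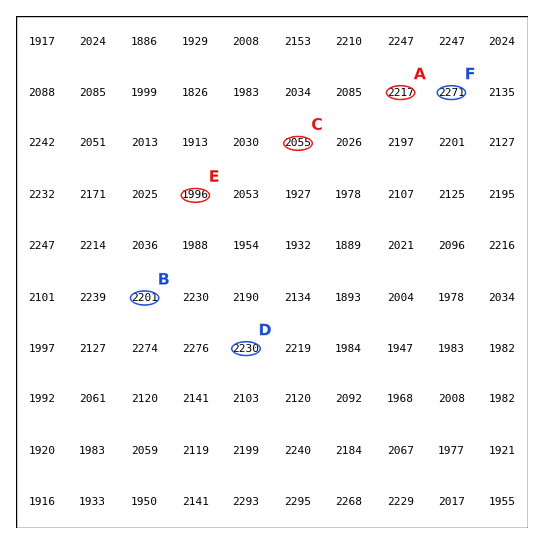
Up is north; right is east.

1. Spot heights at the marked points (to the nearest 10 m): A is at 2220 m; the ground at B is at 2200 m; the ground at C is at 2060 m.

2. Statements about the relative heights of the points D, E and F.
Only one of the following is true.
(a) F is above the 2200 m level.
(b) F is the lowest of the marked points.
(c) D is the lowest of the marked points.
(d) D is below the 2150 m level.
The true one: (a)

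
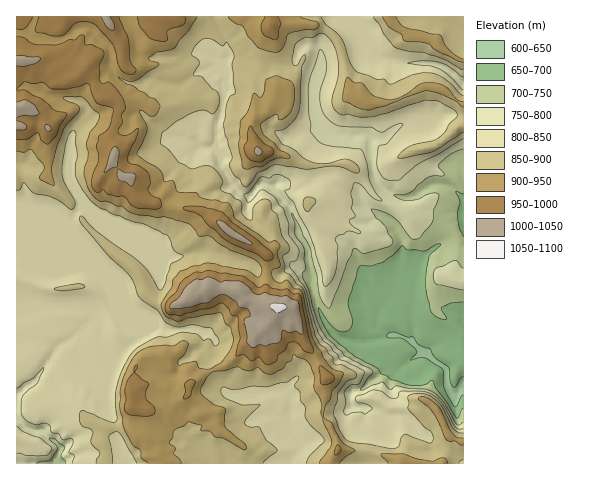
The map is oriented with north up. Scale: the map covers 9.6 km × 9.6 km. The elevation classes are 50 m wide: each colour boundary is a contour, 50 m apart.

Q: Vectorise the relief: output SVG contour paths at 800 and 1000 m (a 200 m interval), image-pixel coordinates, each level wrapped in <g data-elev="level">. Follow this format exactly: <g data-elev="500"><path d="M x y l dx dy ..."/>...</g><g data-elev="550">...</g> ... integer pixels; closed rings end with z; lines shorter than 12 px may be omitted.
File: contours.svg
<g data-elev="800"><path d="M17 453l10 3 19 0 3-3 3-5-12-10-16-6-7-6"/><path d="M463 429l-4 0-3-2-15-25-8-7-9-4-23 0-2 1-1 5-5 2-4-2-7-6-10-1-15 6-2 3 2 3 13 4 2 3 0 1-7 4-5-2-7 1-6 2-3-1 0-3 2-8-1-12 5-6 10-2 4-12-17-9-7-3-3-5-3-3-4-5-7-5-5-8-12-43-16-24 1-4 6-2 2-9-2-5-8-11 0-12-5-14-5-4-5-8-10-7-5 1-10 12-5-8 6-4 12-14 8 1 4-3 5 0 10 5 1 8-5 4 9 11 16 33 11 35 2 13 3 2 7-7 3-10 2-23-3-5 1-4 12-6 10 3 3-2-12-10 1-2 5-4-3-8 1-6-2-9 3-10 2 0 5 2 11 13 10 3-7-9-5-11-3-17-5-14-2-1-25-2-12-3-5-4-7-8-2-23 0-24 11-36 5 6 2 11-1 8-6 16 0 13 4 10 5 7 11 6 31 1 11 5 14-7 7-1-15 19-10 4-1 19 2 6 6 7 5 2 9-1 18-15 22-11 24-15"/><path d="M17 388l16-10 11-10-7 15-15 14 0 17 5 7 7 3 11-1 4 2 2 7 8 2 3 5 11 0 0 5-4 8 5 4-2 7"/><path d="M463 90l-16-16-8-5-8-3-23-3 15-2 14 1 10 3 16 12"/></g><g data-elev="1000"><path d="M251 347l2 1 6-3 6 1 13-3 3-3 1-8 2-2 6 3 5-2 7 3 0-12-4-21-12-5-6 0-15-4-6 3-3-1-15-13-16-1-4 2-13-5-6 3-6-1-7 5-10 14-9 7 0 2 2 2 18-2 11-4 7 0 13-8 6 0 9 6 3 6 7 1 4 4 0 4-5 2-1 4 3 13 0 7z"/><path d="M247 244l6 0-29-22-4-2-3 1 2 6 8 8z"/><path d="M130 186l3-2 3-6-1-4-10-1-7-4-1 5 2 6 7 2z"/><path d="M104 173l8-5 5-1 2-14-3-6-3 0-2 4z"/><path d="M257 155l3 0 2-3-5-5-3 5z"/><path d="M47 131l2 1 2-3-1-3-3-2-2 2z"/><path d="M17 130l8 0 2-3-3-4-7-2"/><path d="M17 118l7-3 11 1 4-3-4-8-8-5-3 0-7 2"/><path d="M17 66l7 1 9-3 5-2 3-3-2-2-22-1"/><path d="M101 17l5 10 6 3 2-1 1-3-4-9"/></g>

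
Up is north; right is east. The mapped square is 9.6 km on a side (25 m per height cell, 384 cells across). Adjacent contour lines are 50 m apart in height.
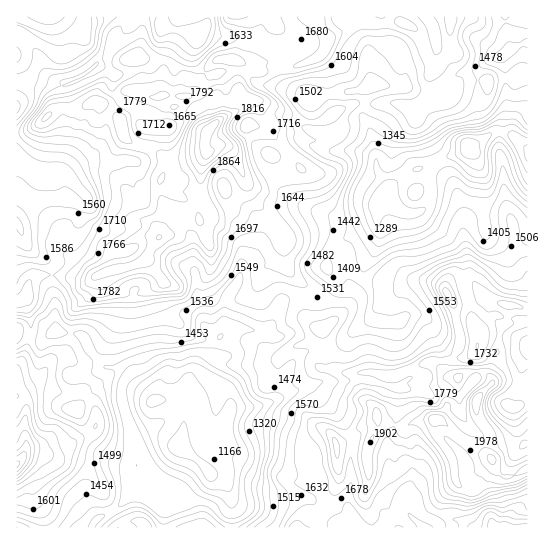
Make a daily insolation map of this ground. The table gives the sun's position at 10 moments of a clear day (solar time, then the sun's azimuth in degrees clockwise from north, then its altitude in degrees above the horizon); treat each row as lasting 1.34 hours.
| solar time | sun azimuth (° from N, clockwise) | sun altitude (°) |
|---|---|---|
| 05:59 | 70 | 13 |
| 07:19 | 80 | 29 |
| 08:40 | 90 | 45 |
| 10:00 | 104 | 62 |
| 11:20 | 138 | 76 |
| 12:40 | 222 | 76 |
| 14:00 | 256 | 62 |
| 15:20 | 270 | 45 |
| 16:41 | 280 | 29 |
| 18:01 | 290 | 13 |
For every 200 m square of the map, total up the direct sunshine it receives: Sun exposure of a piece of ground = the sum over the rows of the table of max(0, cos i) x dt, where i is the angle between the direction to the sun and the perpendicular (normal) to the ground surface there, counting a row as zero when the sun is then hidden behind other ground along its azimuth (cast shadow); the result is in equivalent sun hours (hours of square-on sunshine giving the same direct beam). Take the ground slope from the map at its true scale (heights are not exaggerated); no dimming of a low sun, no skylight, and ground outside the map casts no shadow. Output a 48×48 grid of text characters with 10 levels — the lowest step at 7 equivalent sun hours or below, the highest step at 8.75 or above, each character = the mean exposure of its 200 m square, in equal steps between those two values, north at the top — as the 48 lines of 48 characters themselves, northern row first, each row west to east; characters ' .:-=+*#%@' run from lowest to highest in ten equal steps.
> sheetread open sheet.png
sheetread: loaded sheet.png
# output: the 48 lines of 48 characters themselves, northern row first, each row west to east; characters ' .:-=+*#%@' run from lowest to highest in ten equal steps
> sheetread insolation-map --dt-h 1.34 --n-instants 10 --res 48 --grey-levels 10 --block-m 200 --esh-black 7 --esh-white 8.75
%#%%%##**%@@##%@@*=-+#%@@@@%%#@@@@@%%%%#@####@@@
@@%%%%#=*@@@++%%##+**%@@@@@@%%%%*++==%##%+###%%#
%@@@@#+-#@%%==#%#*=##@@%%@@@%#*%##%###@%%##%#%#@
%@@@@#==%#*%#%###..+*%@@@@@@@+#%##@@%#@@@%**#%#@
@@@%#==%%#*%@@%*++*=+%@@@@%+-+%%%#%@%#@@%##*=*#@
@@%#+#@####@@@%@%@%%%%#**- :=###%#%%%#%%%@%%+#@@
@@%%@#-=#+#@@@%%%%*#%=+#%#*+##**%%@%%#%@@@%@#*#@
##--==+#+#+#%@%#%#%@@%=.-*%@@@%#%##*#%@@@%%@***#
*: #@@@%%##%##%#%@#+#**#*=*%%#%##%%%@@@%###%++*#
. =####%%%*##*+*=  .. -%###*%%#%####%@%*=-=- ==+
---+*#####**%%*- =+::-=#%#%%%%@%%#%##*+-     =- 
*=-+**###*%*++=:+##+ -**%#%%@@%##+*+: .:-..-.=*=
#****#%%%*=+#***+%%+*:*#+#+*%%##*==+:-+##**: *-%
@%####%%@@###%%#+* .*=+%#*%+=****#*%#*#%%=-:-%=+
@@@@%%#%@@%#*%#%++.-=*+%%#@@%%*=+%*#%@@@@*=*=#++
@@@@@%**%@@%#@%%#*=+=%*%%#**#*--+##*%@@%%#+==#+=
@@@@@##=#%@@%@@@@@+#####%#*+++=+##%+*@%#%@%#*#*-
%@@@@#+=*%@@#@@@@@##@%%%%%%#*#**#%%#=*##%@@@%%#+
#%@@@@*-*%%%%@@@@@@#%%%@%%%%%@%*#%%%%##*%@@@%%@#
%#@@@@#+%@@%%@@@@@@*##%@@#%%%@@####%%%*#%@@@%#@@
%#%@@@##%%%%%@%%#%*++##%@@##%%@%#*#%###%%@%%%%@@
###@@@##%@%#%*==-=++*##%%%###%%@%%#*##%%%*+*%%@@
#*%%@@##%%##@**==:=++*##%%*+*##@@%+*%%#+-=+:#@@@
%##@%%==*%%###*#+=**++*%@@**%#%@@#%@@#+:-*#+*@@@
%@%%##+%#+::+%++*++++=#@##%*+#@@@@@@%%*=#@@%+%@@
%%*++++*#####=--=++=+*@%%#%@%#@@@@@@%#+:+#%@#+#%
@#-+++*: -++.   +*##*@@%@@@@@@@@%@@%#*+.-+#@@+-=
==:=-= .-=++####*++++*%%@%@@@@@%#%####*=:###%***
.+=+::-+%%%%%%@@****++*%%%%@%%##**##%#%*-###%@@%
%#####*#%%##**##*##%@@@@%###%##%#***##%#=+*#%%**
#%%#%%@%%#****+::*%%@@@@#*%@%%%%%@@%####+*+**%%%
=*#%@@%@%#***=-++*#%%%@@%%%@@@@@@@@@%+-+##*=+##%
%#%%%@@%%#*##++++*%@@%@@@@%%@@%###*+-=*%%+. *%#%
%#@##%@@@#%#+*##%%*=+*%@@@%%##%#%%%%%%#*%**#==#%
%%%%#%@@%#%###%@@%%#*+#@@@@%%%%###%@@%%##*=.+:*%
@##%%%@@*#%###%@@%%##+==#%%@@@#**+*##*#*#% : :*#
%+*%##%%=##*##@@@@%*%#*#*+*%%%%#*#+%%#. *=--:+++
*=*+=+#%=+%*#%@@@@@##*#####*=+#%*%%@%#===*+#.-+.
%-++**%%++%#%%%@@@@%##%#*##%%+*##%#%##+*#*##*-+#
#-*%@%%***%%#%%%@@%##*#**%%%**#%*#+***=%%%@%@#%@
*+#%%#####%%#*%%%%%%%#*+*%%%#+#++*#***+=@%%@#*%@
*-#%%*%#%%#%%**##%%%%#+=*%%%#+*-**%****=#%#%#=+=
 -*#++%##%#%@%#*+*%%%#+-#%%%%++-+*#*+##+*####%**
 +*++*#%##%%@@@%*:#%##*+*@@%%#+=++#*=##++%%#*+: 
+####%#*#*%%%@@@%-=*##*###@@@%+#*=%+*##*+=%#    
#%%%%%%**#**%%@@@%==%%+*%%@@@@**+*%+*%#*.    :-+
+*##%%%**=:=:*%#**+=##=*%#%@@%%##%%##%%**+:: .=-
-=*##%%#=*%%++##%@*==-=##+@@@%@@%@@@%@%%@@##*---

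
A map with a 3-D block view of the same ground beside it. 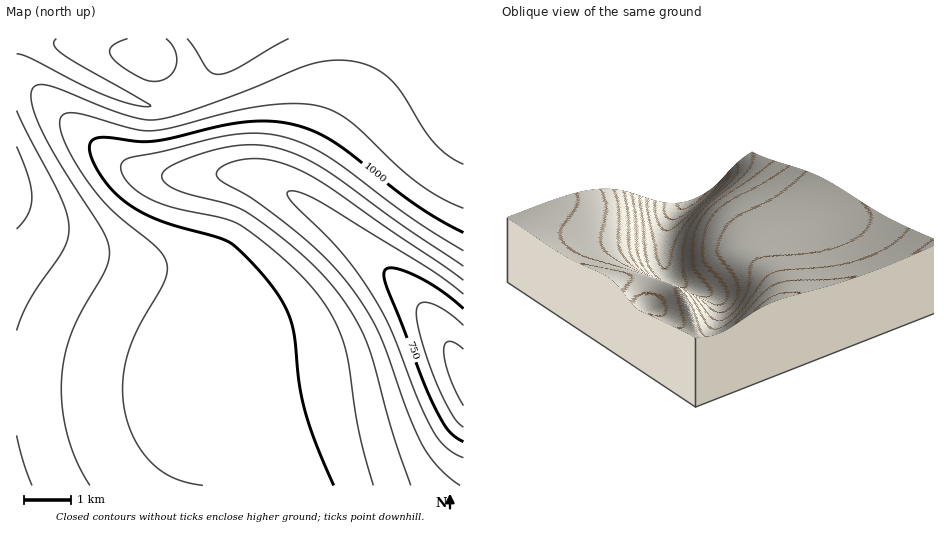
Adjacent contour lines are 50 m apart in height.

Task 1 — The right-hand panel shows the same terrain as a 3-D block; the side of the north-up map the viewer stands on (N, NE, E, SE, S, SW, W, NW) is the NW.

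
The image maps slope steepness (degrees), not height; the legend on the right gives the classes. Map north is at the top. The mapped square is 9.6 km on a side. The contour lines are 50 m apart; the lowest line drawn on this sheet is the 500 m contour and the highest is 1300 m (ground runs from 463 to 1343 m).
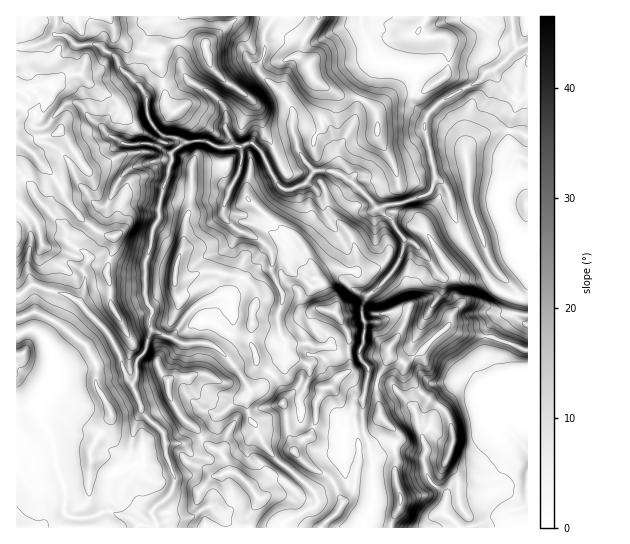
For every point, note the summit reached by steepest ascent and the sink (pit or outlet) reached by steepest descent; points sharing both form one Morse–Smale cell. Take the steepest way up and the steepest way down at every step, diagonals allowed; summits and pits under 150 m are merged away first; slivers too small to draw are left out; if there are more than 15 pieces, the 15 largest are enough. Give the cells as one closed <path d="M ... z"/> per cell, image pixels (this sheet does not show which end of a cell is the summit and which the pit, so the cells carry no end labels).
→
<path d="M527 16l-510 0-1 278 6-1 9-8 6 0 12 6 18 4 10 5 30 31 13 24 7 23 6 5 3-6 0-15 9-11 6-18-2-14 3-9-7-13 0-36 6-14 1-16 7-12 0-12 4-18 22 7 40 5-2 10 1 6 10 11 28 13 11 14 10 2 6 12 22 18 6 0 16-10 6 0 16 14 14 4 14-12 14-18 6-14 1-10 7 0 18 18 13 18 36 3 8-4 11 13 22 10-3 12 1 7-6-3-13 1-10 11-3 12 2 23 17 31 7 20-3 16-13-12-14-28-14-12-5 0-11 6-20 1-14 15-2 12 12 38-3 6 3 20 7 10 13 9-4 17 1 3 6 3 9 11 68 0z"/><path d="M163 189l-4 18 0 12-7 12-1 16-6 14 0 36 7 13-3 9 2 14-6 18-9 11 0 15-4 6 9 23 0 5 23 23 1 19 10 24-4 17-19 17 4 16 302 1 1-2-16-15 4-17-13-9-7-10-3-10 0-10 3-6-10-26-2-18 5-10 11-11 20-1 11-6 5 0 14 12 14 28 13 12 3-16-7-20-17-31-2-23 3-12 10-11 13-1 5 2 3-18-22-10-11-13-8 4-36-3-23-30-12-7-3 1-4 18-8 14-17 18-6 4-14-4-16-14-6 0-16 10-6 0-22-18-6-12-10-2-11-14-28-13-10-11-1-6 2-10-40-5z"/><path d="M37 285l-6 0-9 8-6 2 0 232 139 1 1-6-4-11 19-17 4-11 0-6-10-24-1-19-23-23 0-5-8-20-6-8-7-23-13-24-30-31-10-5-18-4z"/><path d="M226 295l-20 5-9 5-10 10-15 23 11 6 22-1 13 6 11-15 4-11-1-22z"/>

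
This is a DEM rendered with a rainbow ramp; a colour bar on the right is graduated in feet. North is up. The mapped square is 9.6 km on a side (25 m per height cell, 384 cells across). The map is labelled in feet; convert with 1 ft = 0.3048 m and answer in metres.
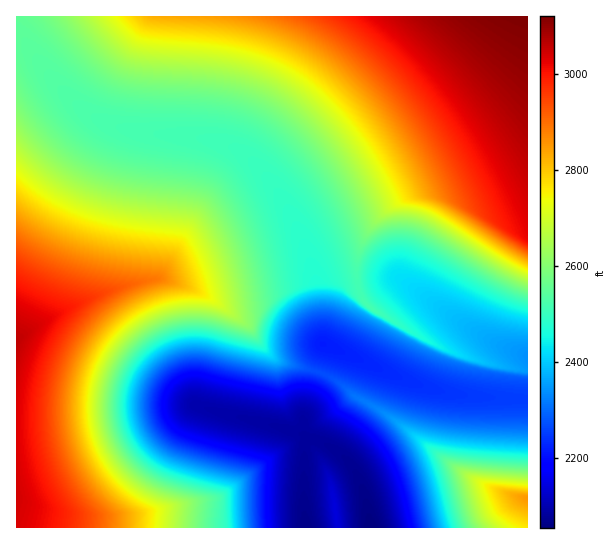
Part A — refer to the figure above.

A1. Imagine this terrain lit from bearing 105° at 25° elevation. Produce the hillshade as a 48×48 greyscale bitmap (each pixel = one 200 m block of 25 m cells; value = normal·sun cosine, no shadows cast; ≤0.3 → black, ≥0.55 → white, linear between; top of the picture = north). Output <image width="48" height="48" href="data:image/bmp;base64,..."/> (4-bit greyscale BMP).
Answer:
<image width="48" height="48" href="data:image/bmp;base64,Qk32BAAAAAAAAHYAAAAoAAAAMAAAADAAAAABAAQAAAAAAIAEAAATCwAAEwsAABAAAAAAAAAAAAAAABEREQAiIiIAMzMzAERERABVVVUAZmZmAHd3dwCIiIgAmZmZAKqqqgC7u7sAzMzMAN3d3QDu7u4A////AIiJmZmaqqu7qqze3LqHVpqHZDIiIjRWZ4iImZmZmqqqqqze3LqHVpqHVDIhIiNFZ4iJmZmZmZiJmazu3LqHV5mGVDIREiNFVoiZmaqqmZiIiInO3LqHV5mGVDIREiNFZomZqqqqqpiId3eb3LqHZ5h2UzIRIjRmVZmZqru7uqmId3d4rLqHaIh1QyIhJGZmZpmaq7u7u6mId3d3iaqHeIdlQyIjVmZmZpmqu7zMy7qYh3d3eImHeHdlQzJGZmZmZpmqu8zdzLqYh3d3d3iHd3ZVQzV3dmZmZpmrvM3d3cupiHd3d3h3d2ZVRGd3d3d3d5qrvN3e7cypiHd3d4iHZmZVV3d3d3d3d5qrzN3u7ty5iHd3d4mHVFVniHd3d3d3d5qrzN7u7ty6iHd3eJmXZEaIh3d3d3d3d5qrzN7u7t26mHd3eJqYZWeId3d3d3eIiJqrvN3u7t3KmHd3eJqYeIh3d3d3eIiHiJmrvN3u7t3KmHd3eKuph3d3d3d3d3iJmJmqvM3d7dy6mHd3isyph3d3d3dleJiIiJmqu8zd3dy6mHd4rdy5h3d3d2VpmIiIiIiaq7zM3My6mHd5zty6h3d3ZFiZiIiIiIiJqrvMzMu6mIeKzu26l3dkR5mIiId3d4iIiau7u7uqmImqve3KmHU2mZiIh3d3d4iIiImru7qpmaqqqrzKmGR5mIiId3d3d4iIh3eJmqqqqqqqqZmpl2eZmIiHd3ZmZoiIh3d3eImqqqqqqZmId2eamId3dmZmZoiIiHd3d3eaqqqqmZiId2eqmHd3ZmZVVYiIiHd3d3eJqqqqmZiHd2eamHd2ZlVVVYiIiHd3d3d4mqqpmZiHdmaKqYdmZVVERIiIiHd3d3d4mamZmYiHdmZ5qYdmVVREVoiIiId3d3d3iZmZmIh3dmVXmYdlVURWZoiIiId3d3d3iZmZmIh3ZmVVeIdlVFVmZpiIiId3d3d3eJmZiId3ZmVVVndlVWZmZpmIiIh3d3d3eIiIiId2ZmVVVVVVVmZmZ5mIiIh3d3d3d4iIiHd2ZlVVVVVVVmZmd5mIiIh3d3d3d4iIh3d2ZlVVVVVVZmZmd5mYiIh3d3d3d4iId3dmZlVVVVVVZmZmd5mYiIiHd3d3d3h3d3dmZlVVVVVWZmZnd5mIiIiHd3d3d3d3d3ZmZlVVVVVmZmZ3d5mIiIiHd3eIiHd3d3ZmZlVVVVZmZmZ3d5mIiId3eIiIiId3d2ZmZlVVVWZmZmd3d5iIiHd3eIiIiId3d2ZmZmVVZmZmZmd3d4iIh3d3eIiIiId3d3ZmZmZmZmZmZnd3d4iId3d3eIiIiIh3d3ZmZmZmZmZmZ3d3d4iHd3d3eIiIiIh3d3ZmZmZmZmZmd3d3d4h3d3Znd4iIiIh3d3dmZmZmZmZnd3d3d4h3d2Zmd4iIiIh3d3dmZmZmZmZ3d3d3d3d3dmZmZ4iIiIiHd3d2ZmZmZnd3d3d3d3d3ZmZmZ3iIiIiHd3d3dmZmd3d3d3d3d3d2ZmZmZniIiIiHd3d3d3d3d3d3d3d3dw=="/>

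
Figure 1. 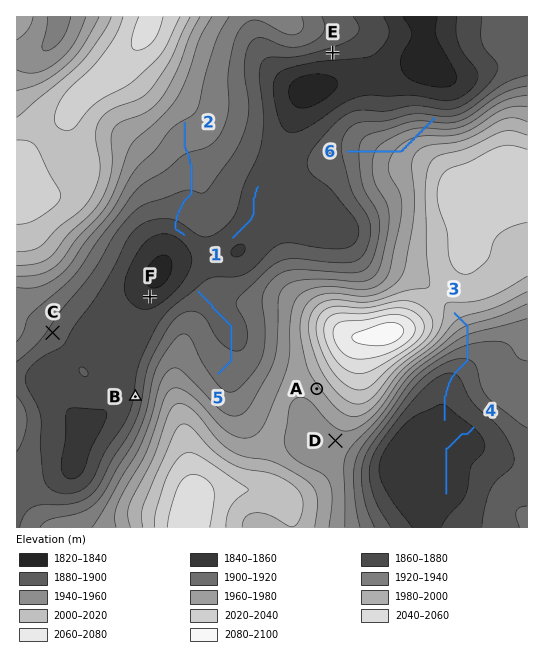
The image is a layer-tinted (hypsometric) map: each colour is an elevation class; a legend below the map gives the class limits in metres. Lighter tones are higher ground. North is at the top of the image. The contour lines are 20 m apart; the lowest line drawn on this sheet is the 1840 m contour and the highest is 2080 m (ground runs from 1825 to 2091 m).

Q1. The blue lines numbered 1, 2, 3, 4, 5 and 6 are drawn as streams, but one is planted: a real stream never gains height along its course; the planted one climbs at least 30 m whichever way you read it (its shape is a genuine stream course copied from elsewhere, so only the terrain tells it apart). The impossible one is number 6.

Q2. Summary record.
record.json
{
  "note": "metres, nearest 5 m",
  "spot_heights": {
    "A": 1975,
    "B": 1885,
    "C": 1895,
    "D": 1950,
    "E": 1870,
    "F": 1850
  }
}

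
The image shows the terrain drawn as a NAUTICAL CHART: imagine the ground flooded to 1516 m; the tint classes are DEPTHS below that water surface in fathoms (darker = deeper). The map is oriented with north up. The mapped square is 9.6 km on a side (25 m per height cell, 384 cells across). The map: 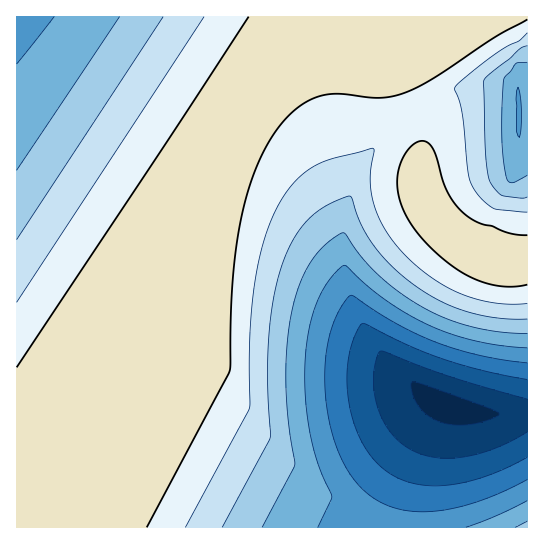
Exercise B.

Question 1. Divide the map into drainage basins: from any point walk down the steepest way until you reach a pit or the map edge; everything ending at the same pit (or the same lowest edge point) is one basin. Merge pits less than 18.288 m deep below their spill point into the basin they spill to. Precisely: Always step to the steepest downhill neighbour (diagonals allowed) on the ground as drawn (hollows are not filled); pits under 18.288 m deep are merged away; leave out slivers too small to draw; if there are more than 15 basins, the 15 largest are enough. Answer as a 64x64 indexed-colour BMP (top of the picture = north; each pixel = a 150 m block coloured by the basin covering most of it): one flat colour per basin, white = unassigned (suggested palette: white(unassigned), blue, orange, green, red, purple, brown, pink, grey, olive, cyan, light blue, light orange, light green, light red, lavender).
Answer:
<image width="64" height="64" href="data:image/bmp;base64,Qk12CAAAAAAAAHYAAAAoAAAAQAAAAEAAAAABAAQAAAAAAAAIAAATCwAAEwsAABAAAAAAAAAA////ALR3HwAOf/8ALKAsACgn1gC9Z5QAS1aMAMJ34wB/f38AIr28AM++FwDox64AeLv/AIrfmACWmP8A1bDFACIRERERERERERERERERERERERERERERERERERERERERIiEREREREREREREREREREREREREREREREREREREREREiIhERERERERERERERERERERERERERERERERERERERESIiERERERERERERERERERERERERERERERERERERERERIiIhEREREREREREREREREREREREREREREREREREREREiIiERERERERERERERERERERERERERERERERERERERESIiIhERERERERERERERERERERERERERERERERERERERIiIiIREREREREREREREREREREREREREREREREREREREiIiIhERERERERERERERERERERERERERERERERERERESIiIiIRERERERERERERERERERERERERERERERERERERIiIiIhEREREREREREREREREREREREREREREREREREREiIiIiIRERERERERERERERERERERERERERERERERERESIiIiIhERERERERERERERERERERERERERERERERERERIiIiIiIREREREREREREREREREREREREREREREREREREiIiIiIiERERERERERERERERERERERERERERERERERESIiIiIiIRERERERERERERERERERERERERERERERERERIiIiIiIiEREREREREREREREREREREREREREREREREREiIiIiIiIRERERERERERERERERERERERERERERERERESIiIiIiIiERERERERERERERERERERERERERERERERERIiIiIiIiIhEREREREREREREREREREREREREREREREREiIiIiIiIiERERERERERERERERERERERERERERERERESIiIiIiIiIhERERERERERERERERERERERERERERERERIiIiIiIiIiEREREREREREREREREREREREREREREREREiIiIiIiIiIhERERERERERERERERERERERERERERERESIiIiIiIiIiIRERERERERERERERERERERERERERERERIiIiIiIiIiIhEREREREREREREREREREREREREREREREiIiIiIiIiIiIRERERERERERERERERERERERERERERESIiIiIiIiIiIhERERERERERERERERERERERERERERERIiIiIiIiIiIiIREREREREREREREREREREREREREREREiIiIiIiIiIiIiERERERERERERERERERERERERERERESIiIiIiIiIiIiIRERERERERERERERERERERERERERERIiIiIiIiIiIiIiEREREREREREREREREREREREREREREiIiIiIiIiIiIiIhERERERERERERERERERERERERETMSIiIiIiIiIiIiIiEREREREREREREREREREREREREzMzIiIiIiIiIiIiIiIhEREREREREREREREREREREREzMzMiIiIiIiIiIiIiIiERERERERERERERERERERERMzMzMyIiIiIiIiIiIiIiIRERERERERERERERERERERMzMzMzIiIiIiIiIiIiIiIhERERERERERERERERERERMzMzMzMiIiIiIiIiIiIiIiERERERERERERERERERERMzMzMzMyIiIiIiIiIiIiIiIRERERERERERERERERERMzMzMzMzIiIiIiIiIiIiIiIiERERERERERERERERERMzMzMzMzMiIiIiIiIiIiIiIiIREREREREREREREREREzMzMzMzMyIiIiIiIiIiIiIiIhERERERERERERERERETMzMzMzMzIiIiIiIiIiIiIiIiERERERERERERERERERMzMzMzMzMiIiIiIiIiIiIiIiIREREREREREREREREREzMzMzMzMyIiIiIiIiIiIiIiIiERERERERERERERERETMzMzMzMzIiIiIiIiIiIiIiIiIRERERERERERERERERMzMzMzMzMiIiIiIiIiIiIiIiIhEREREREREREREREREzMzMzMzMyIiIiIiIiIiIiIiIiIRERERERERERERERETMzMzMzMzIiIiIiIiIiIiIiIiIhERERERERERERERERMzMzMzMzMiIiIiIiIiIiIiIiIiIREREREREREREREREzMzMzMzMyIiIiIiIiIiIiIiIiIhEREREREREREREREzMzMzMzMzIiIiIiIiIiIiIiIiIiIRERERERERERERETMzMzMzMzMiIiIiIiIiIiIiIiIiIhERERERERERERETMzMzMzMzMyIiIiIiIiIiIiIiIiIiIRERERERERERERMzMzMzMzMzIiIiIiIiIiIiIiIiIiIhEREREREREREREzMzMzMzMzMiIiIiIiIiIiIiIiIiIiIREREREREREREzMzMzMzMzMyIiIiIiIiIiIiIiIiIiIiERERERERERETMzMzMzMzMzIiIiIiIiIiIiIiIiIiIiIRERERERERERMzMzMzMzMzMiIiIiIiIiIiIiIiIiIiIiERERERERERETMzMzMzMzMyIiIiIiIiIiIiIiIiIiIiIhERERERERERMzMzMzMzMzIiIiIiIiIiIiIiIiIiIiIiIREREREREREzMzMzMzMzMiIiIiIiIiIiIiIiIiIiIiIiERERERERETMzMzMzMzMyIiIiIiIiIiIiIiIiIiIiIiIhEREREREREzMzMzMzMz"/>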